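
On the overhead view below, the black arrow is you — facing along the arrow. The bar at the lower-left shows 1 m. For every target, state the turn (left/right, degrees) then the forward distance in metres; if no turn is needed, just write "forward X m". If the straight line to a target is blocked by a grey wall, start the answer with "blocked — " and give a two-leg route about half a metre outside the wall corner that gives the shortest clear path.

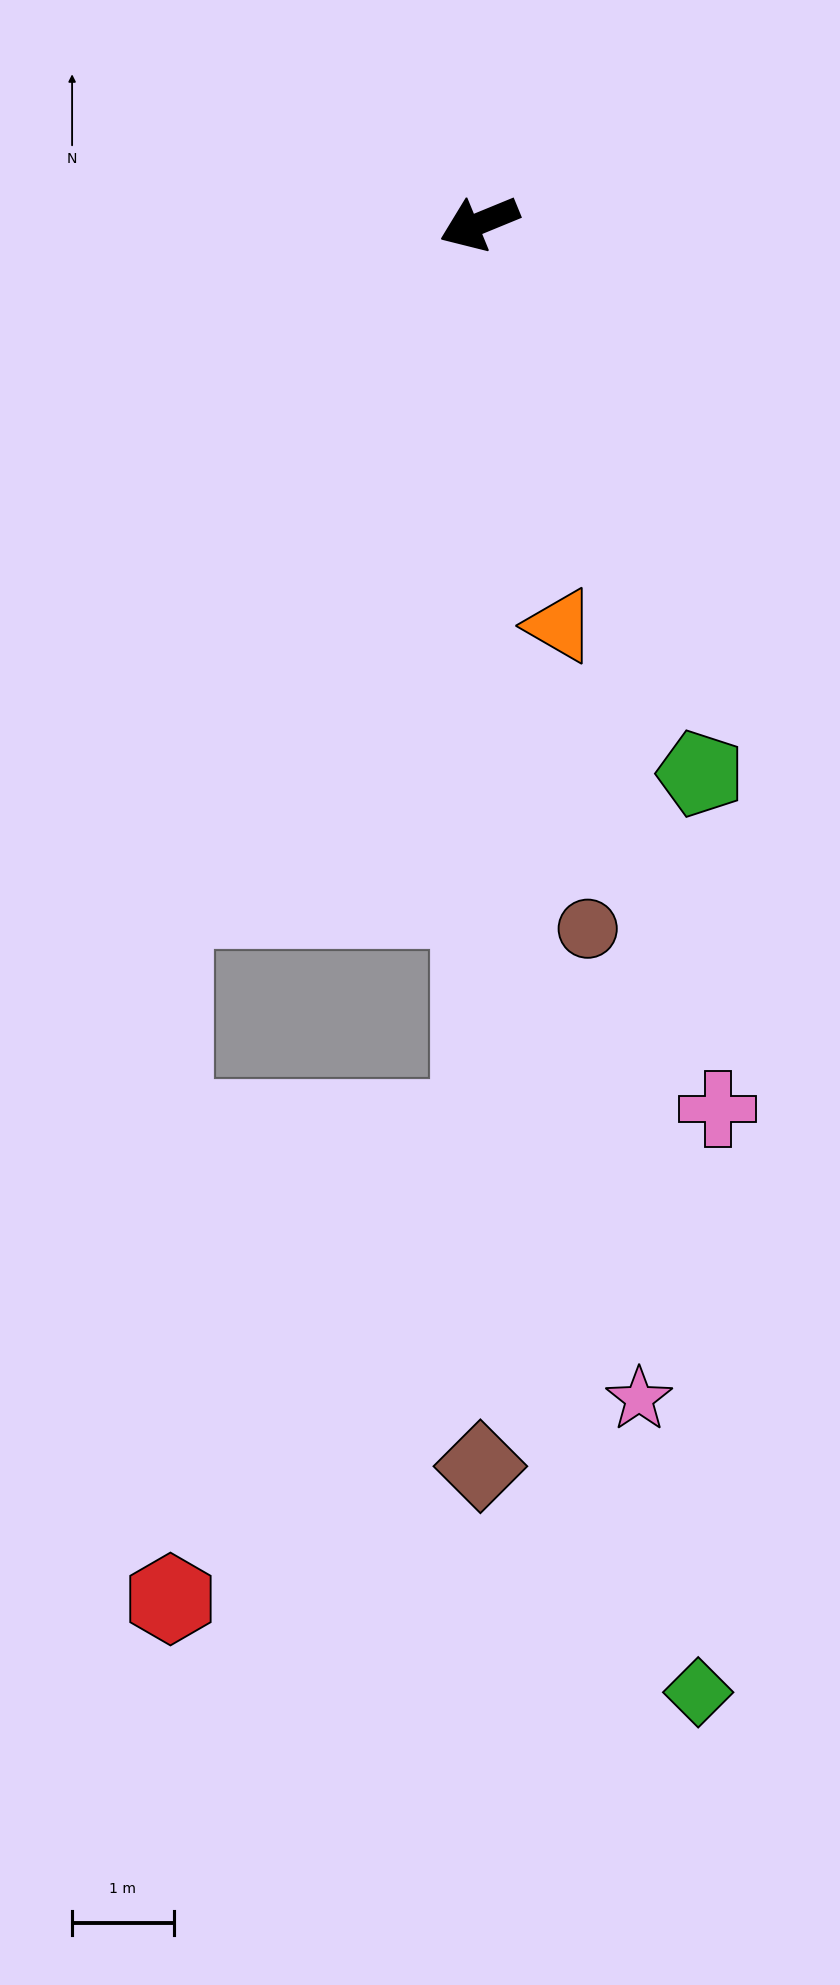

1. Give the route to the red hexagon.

blocked — turn left 43°, forward 7.4 m, then turn left 25°, forward 6.8 m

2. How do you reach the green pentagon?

turn left 90°, forward 5.8 m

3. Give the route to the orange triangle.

turn left 79°, forward 4.0 m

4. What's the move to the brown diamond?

turn left 68°, forward 12.2 m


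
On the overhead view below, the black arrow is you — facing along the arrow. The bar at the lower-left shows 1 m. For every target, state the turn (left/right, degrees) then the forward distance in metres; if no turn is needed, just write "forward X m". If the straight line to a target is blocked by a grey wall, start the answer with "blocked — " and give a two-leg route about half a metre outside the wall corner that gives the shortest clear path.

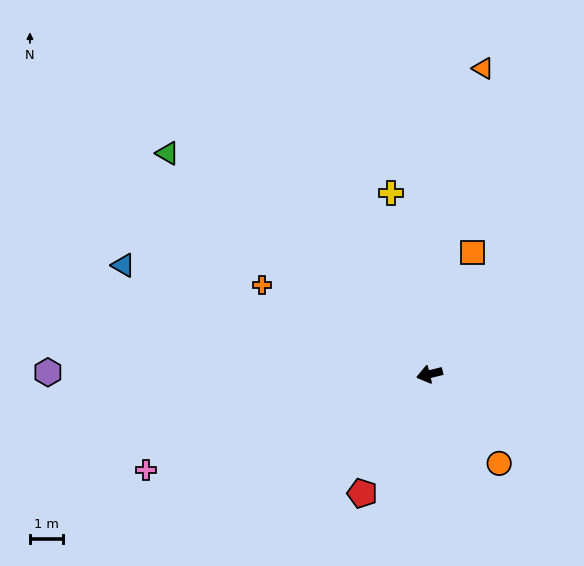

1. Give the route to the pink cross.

turn left 5°, forward 9.2 m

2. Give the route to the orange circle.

turn left 114°, forward 3.5 m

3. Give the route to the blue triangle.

turn right 33°, forward 10.0 m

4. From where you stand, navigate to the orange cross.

turn right 42°, forward 5.8 m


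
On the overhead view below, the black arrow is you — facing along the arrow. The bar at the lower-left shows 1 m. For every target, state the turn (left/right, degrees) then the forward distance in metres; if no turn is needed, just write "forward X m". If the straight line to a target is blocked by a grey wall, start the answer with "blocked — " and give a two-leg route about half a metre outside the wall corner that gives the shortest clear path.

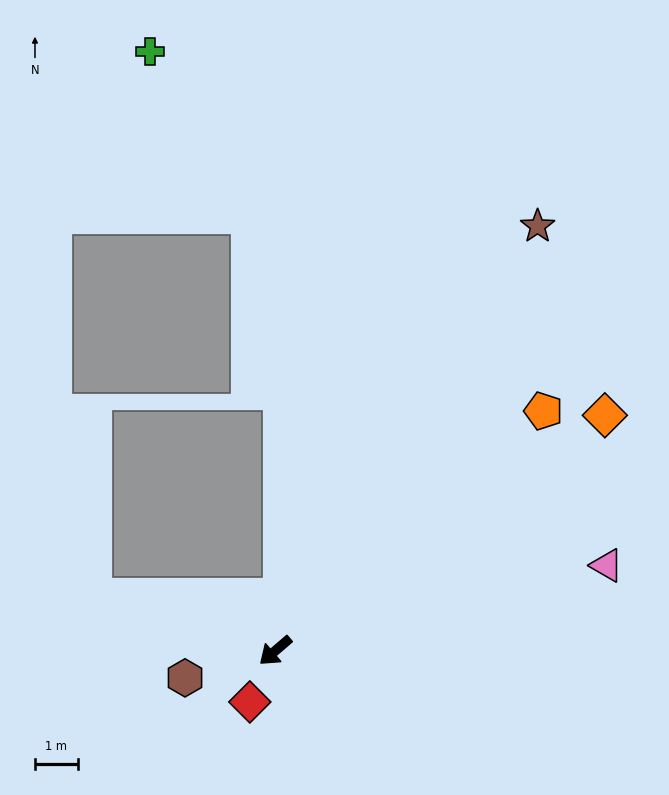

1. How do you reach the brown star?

turn right 162°, forward 11.6 m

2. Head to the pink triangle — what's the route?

turn left 154°, forward 8.0 m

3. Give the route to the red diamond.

turn left 23°, forward 1.3 m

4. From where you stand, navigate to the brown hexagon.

turn right 24°, forward 2.2 m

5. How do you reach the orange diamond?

turn left 175°, forward 9.4 m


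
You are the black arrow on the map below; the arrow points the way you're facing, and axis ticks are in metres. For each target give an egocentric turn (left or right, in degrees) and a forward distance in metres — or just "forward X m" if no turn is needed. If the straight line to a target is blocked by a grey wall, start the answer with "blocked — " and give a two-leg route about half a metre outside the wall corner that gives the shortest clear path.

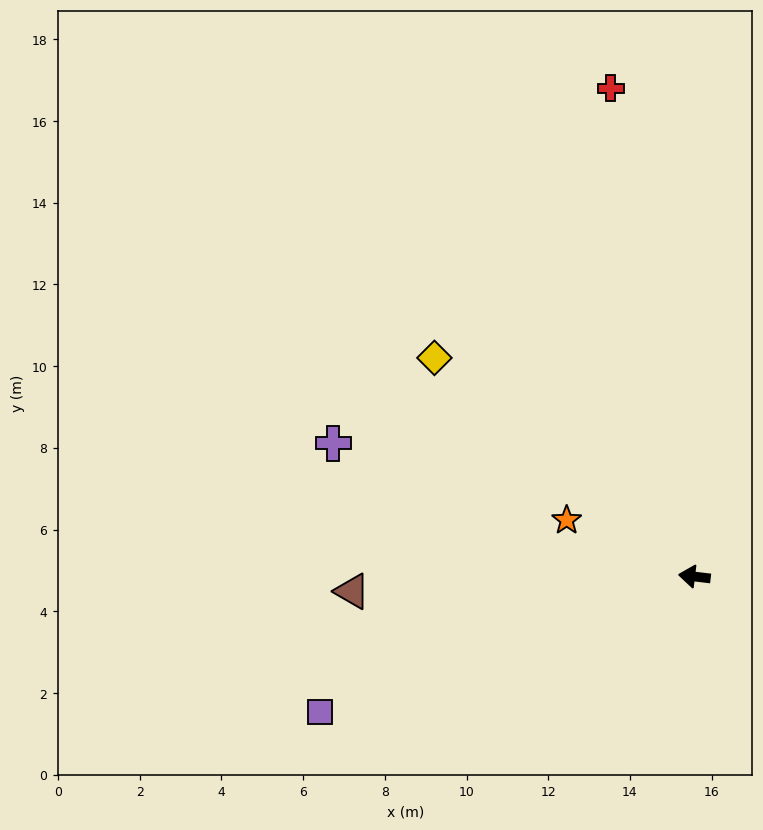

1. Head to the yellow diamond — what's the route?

turn right 33°, forward 8.3 m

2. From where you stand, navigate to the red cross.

turn right 73°, forward 12.1 m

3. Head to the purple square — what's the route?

turn left 27°, forward 9.7 m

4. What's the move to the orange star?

turn right 17°, forward 3.4 m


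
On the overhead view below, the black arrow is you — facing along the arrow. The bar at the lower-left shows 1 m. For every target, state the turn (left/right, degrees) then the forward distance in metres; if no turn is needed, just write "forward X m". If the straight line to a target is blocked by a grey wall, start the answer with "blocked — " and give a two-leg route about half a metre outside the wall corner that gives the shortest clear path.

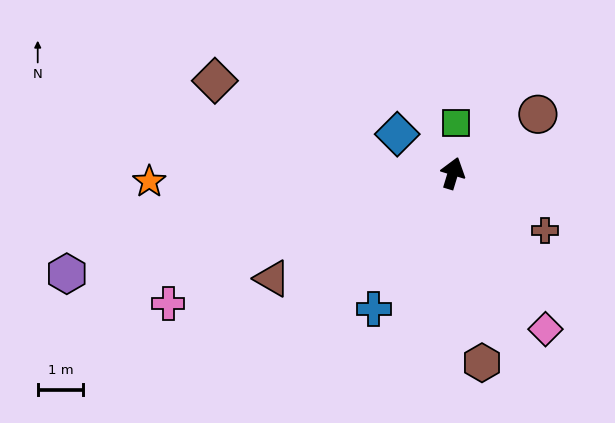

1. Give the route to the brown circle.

turn right 38°, forward 2.3 m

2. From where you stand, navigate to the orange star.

turn left 108°, forward 6.7 m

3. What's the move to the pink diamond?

turn right 132°, forward 4.0 m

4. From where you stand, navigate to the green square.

turn left 13°, forward 1.1 m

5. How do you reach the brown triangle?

turn left 137°, forward 4.6 m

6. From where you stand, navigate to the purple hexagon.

turn left 122°, forward 8.8 m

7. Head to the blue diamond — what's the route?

turn left 72°, forward 1.5 m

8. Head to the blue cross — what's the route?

turn left 167°, forward 3.5 m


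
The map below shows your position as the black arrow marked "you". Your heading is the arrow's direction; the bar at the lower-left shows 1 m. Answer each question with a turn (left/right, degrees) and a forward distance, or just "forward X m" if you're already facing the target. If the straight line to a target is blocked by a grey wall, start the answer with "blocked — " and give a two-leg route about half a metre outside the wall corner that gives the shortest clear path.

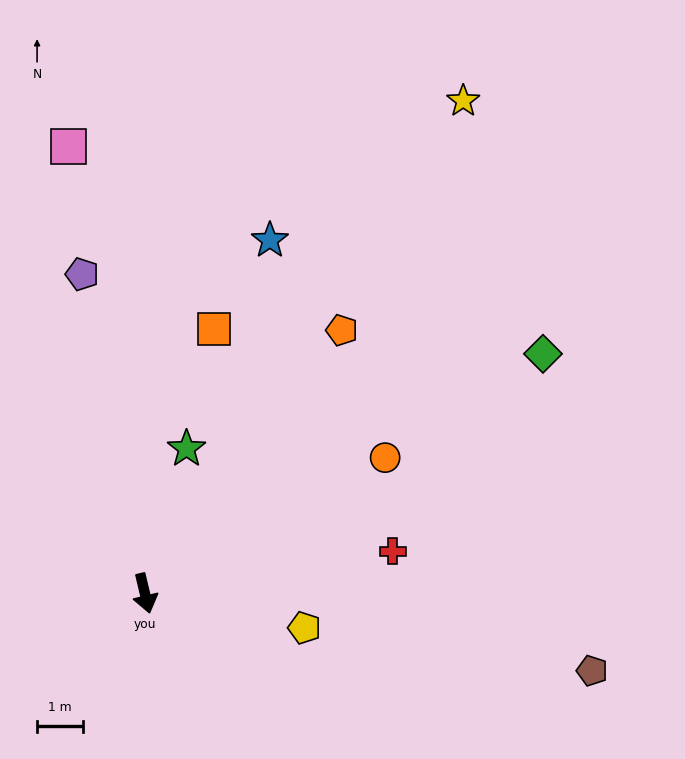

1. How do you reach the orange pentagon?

turn left 130°, forward 7.2 m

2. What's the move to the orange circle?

turn left 106°, forward 6.1 m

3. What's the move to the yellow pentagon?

turn left 64°, forward 3.6 m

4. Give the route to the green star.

turn left 151°, forward 3.3 m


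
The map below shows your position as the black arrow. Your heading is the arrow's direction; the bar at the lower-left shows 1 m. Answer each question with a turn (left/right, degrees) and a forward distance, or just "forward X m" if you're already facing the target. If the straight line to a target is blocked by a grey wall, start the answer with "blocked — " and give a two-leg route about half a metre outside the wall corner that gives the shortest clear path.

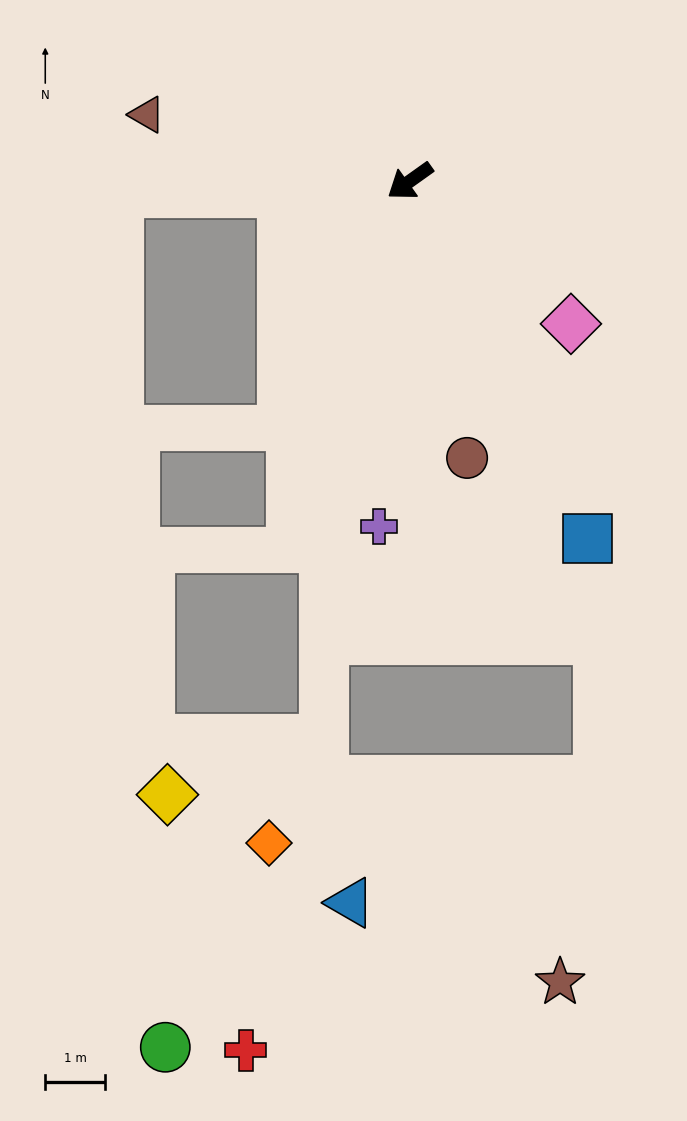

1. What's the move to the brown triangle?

turn right 50°, forward 4.6 m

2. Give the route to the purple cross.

turn left 49°, forward 5.8 m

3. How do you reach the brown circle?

turn left 66°, forward 4.7 m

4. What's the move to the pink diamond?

turn left 103°, forward 3.6 m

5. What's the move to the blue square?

turn left 81°, forward 6.7 m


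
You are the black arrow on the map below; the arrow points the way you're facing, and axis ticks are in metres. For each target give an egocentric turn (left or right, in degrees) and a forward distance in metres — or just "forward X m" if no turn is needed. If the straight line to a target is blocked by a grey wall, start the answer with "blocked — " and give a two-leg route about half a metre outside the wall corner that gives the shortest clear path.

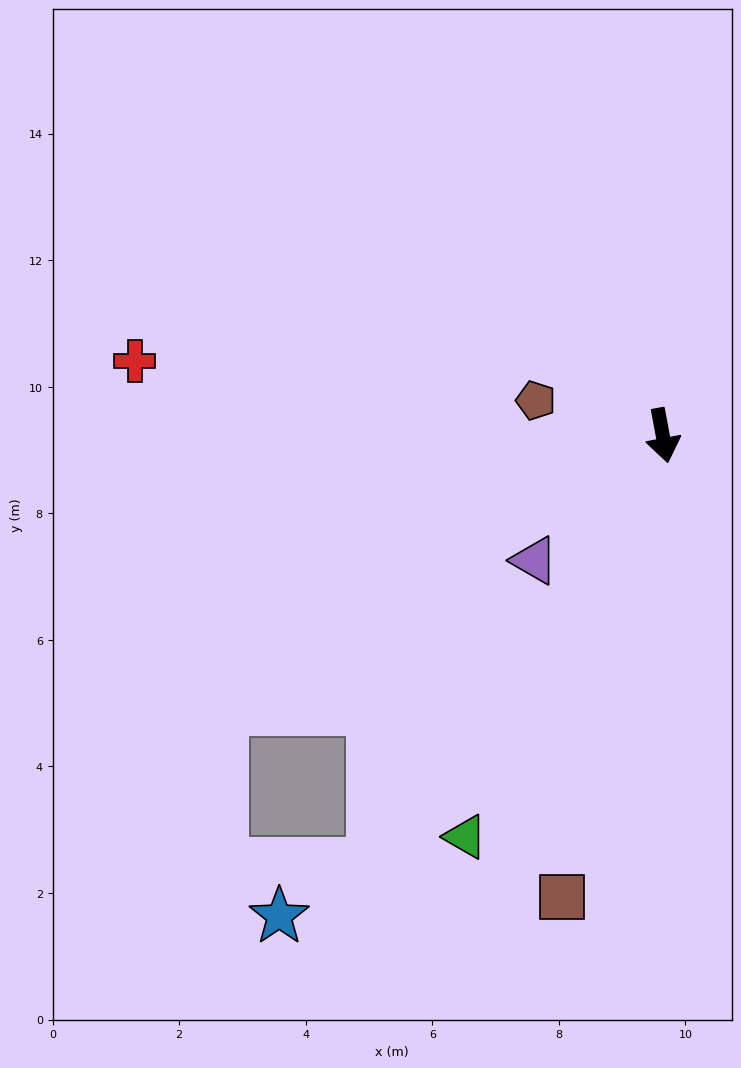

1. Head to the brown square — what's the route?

turn right 23°, forward 7.5 m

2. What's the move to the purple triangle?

turn right 56°, forward 2.8 m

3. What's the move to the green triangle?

turn right 37°, forward 7.1 m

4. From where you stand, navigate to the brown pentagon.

turn right 116°, forward 2.1 m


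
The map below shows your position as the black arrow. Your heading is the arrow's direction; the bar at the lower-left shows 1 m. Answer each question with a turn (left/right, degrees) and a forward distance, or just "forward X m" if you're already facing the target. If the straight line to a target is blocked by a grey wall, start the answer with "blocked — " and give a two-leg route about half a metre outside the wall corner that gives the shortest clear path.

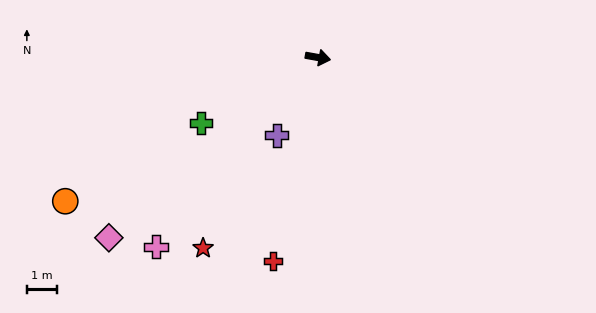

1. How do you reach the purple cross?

turn right 108°, forward 3.0 m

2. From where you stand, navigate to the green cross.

turn right 141°, forward 4.5 m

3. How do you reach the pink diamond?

turn right 129°, forward 9.3 m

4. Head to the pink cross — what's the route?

turn right 120°, forward 8.4 m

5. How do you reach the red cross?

turn right 92°, forward 7.0 m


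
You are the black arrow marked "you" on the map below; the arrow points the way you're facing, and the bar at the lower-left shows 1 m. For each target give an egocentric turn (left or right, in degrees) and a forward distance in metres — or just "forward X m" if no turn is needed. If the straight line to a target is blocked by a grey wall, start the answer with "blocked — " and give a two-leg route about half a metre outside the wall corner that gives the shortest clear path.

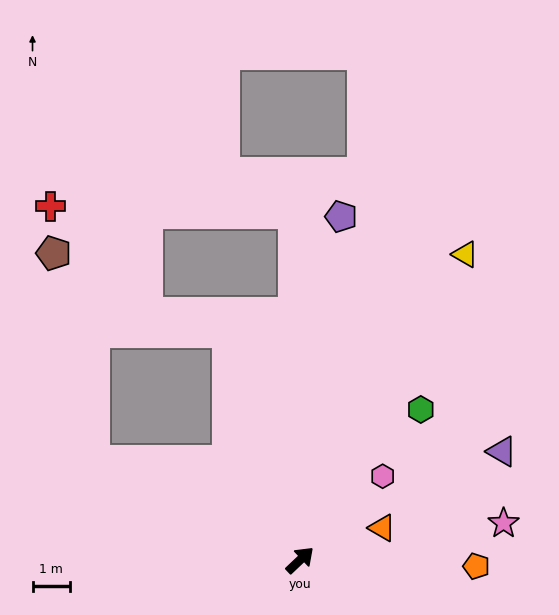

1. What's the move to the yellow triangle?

turn left 18°, forward 9.2 m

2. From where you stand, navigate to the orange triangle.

turn right 22°, forward 2.3 m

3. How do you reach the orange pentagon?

turn right 45°, forward 4.7 m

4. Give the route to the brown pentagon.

blocked — turn left 111°, forward 6.1 m, then turn right 54°, forward 5.6 m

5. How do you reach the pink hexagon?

turn left 2°, forward 3.1 m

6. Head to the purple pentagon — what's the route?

turn left 40°, forward 9.2 m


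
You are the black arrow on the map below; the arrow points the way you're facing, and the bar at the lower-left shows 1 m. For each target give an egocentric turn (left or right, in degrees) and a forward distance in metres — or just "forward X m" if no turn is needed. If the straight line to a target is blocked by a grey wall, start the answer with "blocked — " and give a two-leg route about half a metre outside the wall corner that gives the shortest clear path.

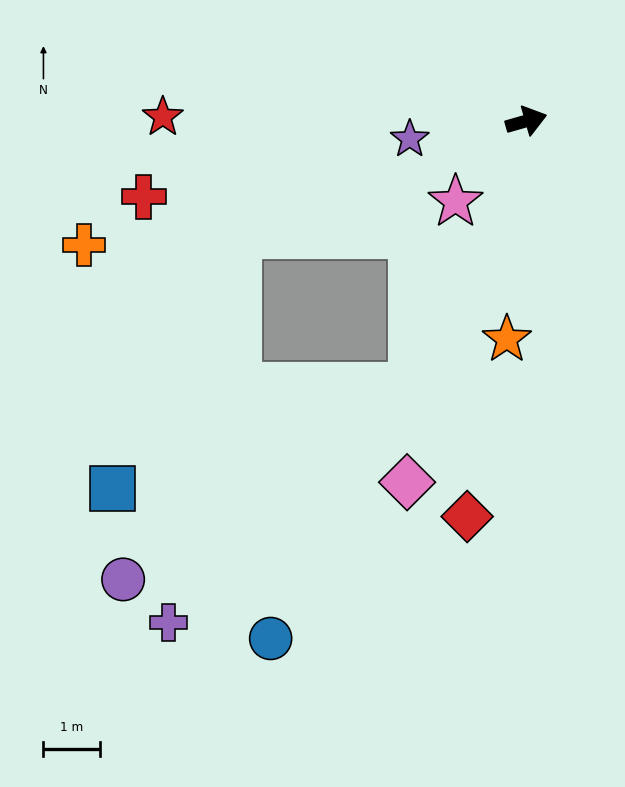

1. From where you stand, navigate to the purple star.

turn left 173°, forward 2.1 m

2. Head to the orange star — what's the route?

turn right 111°, forward 3.9 m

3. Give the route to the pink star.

turn right 147°, forward 1.9 m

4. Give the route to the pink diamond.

turn right 124°, forward 6.8 m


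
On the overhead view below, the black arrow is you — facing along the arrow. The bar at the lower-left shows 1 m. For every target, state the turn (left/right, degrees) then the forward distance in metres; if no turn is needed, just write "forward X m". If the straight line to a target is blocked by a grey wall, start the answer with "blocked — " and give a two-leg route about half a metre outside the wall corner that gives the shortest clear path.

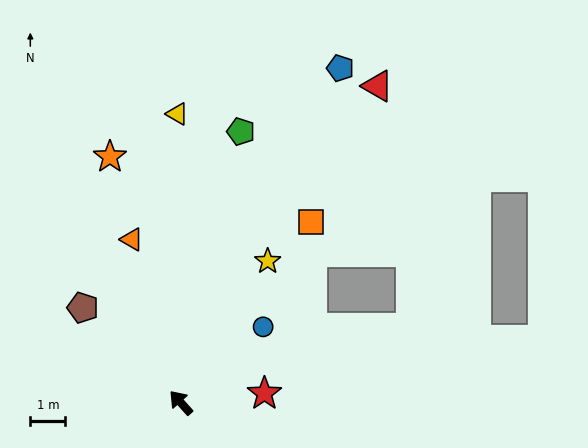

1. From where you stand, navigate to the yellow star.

turn right 73°, forward 4.7 m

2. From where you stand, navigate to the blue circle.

turn right 89°, forward 3.2 m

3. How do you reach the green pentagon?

turn right 54°, forward 7.9 m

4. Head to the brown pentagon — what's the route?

turn left 4°, forward 3.9 m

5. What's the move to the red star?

turn right 126°, forward 2.4 m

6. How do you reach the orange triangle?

turn right 25°, forward 4.9 m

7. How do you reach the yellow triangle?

turn right 41°, forward 8.2 m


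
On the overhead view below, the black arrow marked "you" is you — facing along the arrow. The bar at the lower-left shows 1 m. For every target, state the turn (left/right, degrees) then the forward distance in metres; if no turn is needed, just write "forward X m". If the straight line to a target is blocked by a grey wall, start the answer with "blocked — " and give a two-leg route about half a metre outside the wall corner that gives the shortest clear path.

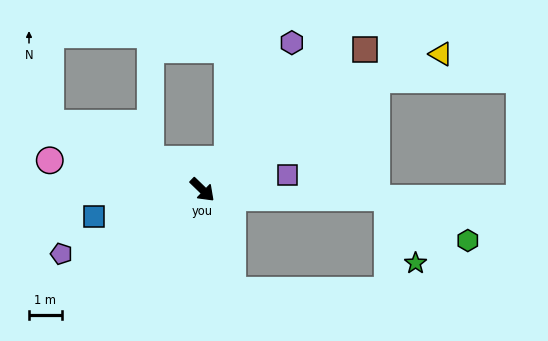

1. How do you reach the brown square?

turn left 85°, forward 6.5 m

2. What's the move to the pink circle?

turn right 147°, forward 4.7 m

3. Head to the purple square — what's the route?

turn left 54°, forward 2.6 m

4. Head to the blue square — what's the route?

turn right 122°, forward 3.4 m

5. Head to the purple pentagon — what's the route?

turn right 112°, forward 4.7 m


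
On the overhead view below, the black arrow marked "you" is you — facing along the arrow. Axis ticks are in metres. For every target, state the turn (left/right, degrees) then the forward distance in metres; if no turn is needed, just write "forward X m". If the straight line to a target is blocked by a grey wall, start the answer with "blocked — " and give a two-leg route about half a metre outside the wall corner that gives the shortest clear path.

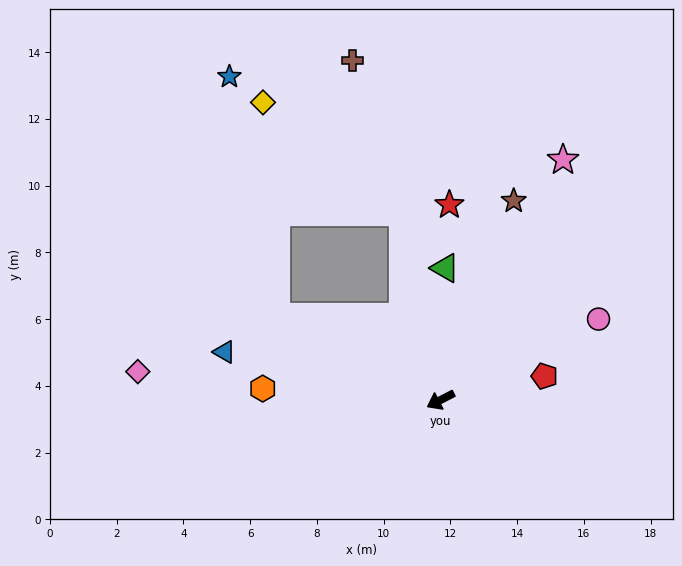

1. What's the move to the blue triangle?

turn right 40°, forward 6.6 m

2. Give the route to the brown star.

turn right 137°, forward 6.4 m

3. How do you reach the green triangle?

turn right 119°, forward 4.0 m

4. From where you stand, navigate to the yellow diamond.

blocked — turn right 106°, forward 5.7 m, then turn left 41°, forward 5.3 m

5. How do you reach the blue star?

blocked — turn right 54°, forward 5.5 m, then turn right 52°, forward 7.3 m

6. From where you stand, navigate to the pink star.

turn right 144°, forward 8.1 m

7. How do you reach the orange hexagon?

turn right 31°, forward 5.3 m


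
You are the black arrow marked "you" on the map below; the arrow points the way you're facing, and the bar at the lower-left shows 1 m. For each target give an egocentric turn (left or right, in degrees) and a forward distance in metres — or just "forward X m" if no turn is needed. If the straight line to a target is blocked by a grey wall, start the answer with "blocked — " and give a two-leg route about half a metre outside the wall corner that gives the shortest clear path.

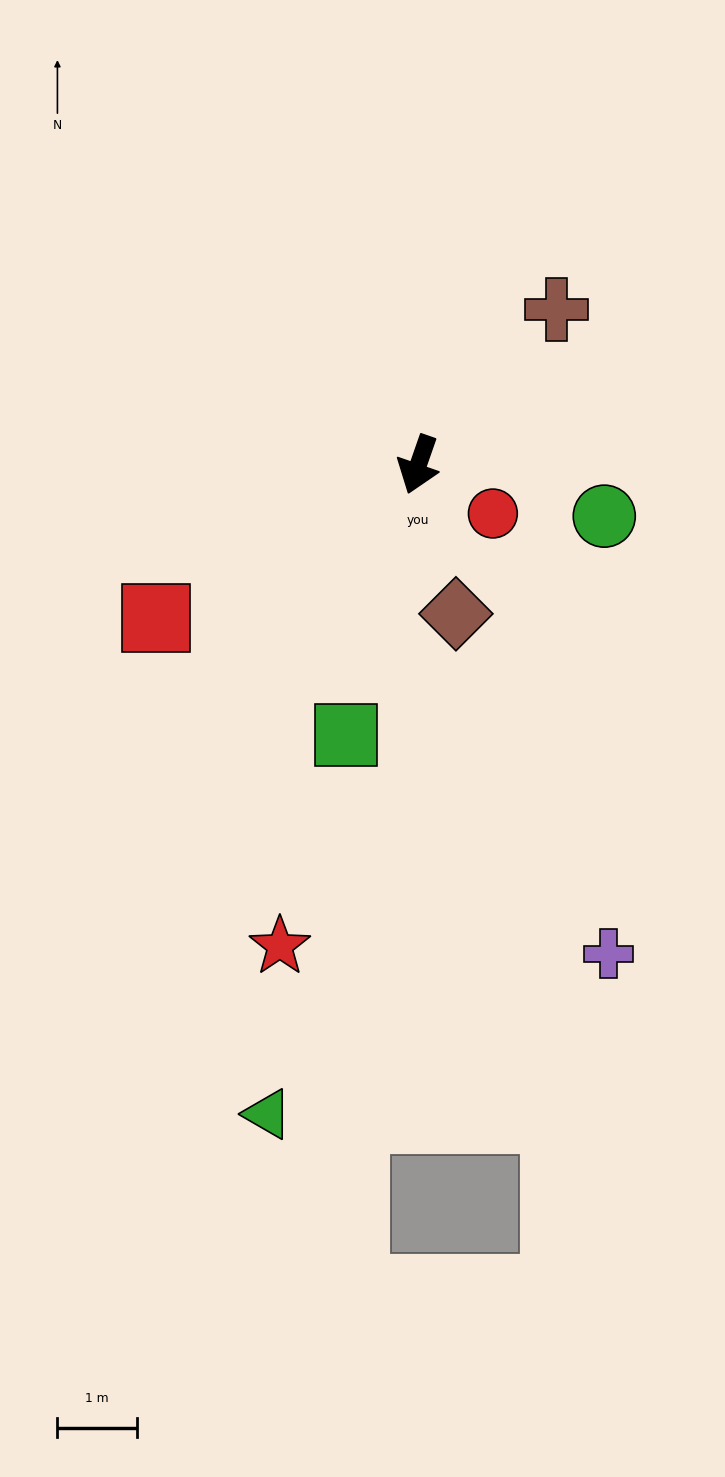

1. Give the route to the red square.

turn right 40°, forward 3.8 m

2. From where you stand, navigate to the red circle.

turn left 76°, forward 1.1 m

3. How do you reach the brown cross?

turn left 158°, forward 2.6 m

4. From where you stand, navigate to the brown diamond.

turn left 33°, forward 1.9 m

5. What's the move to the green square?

turn left 4°, forward 3.5 m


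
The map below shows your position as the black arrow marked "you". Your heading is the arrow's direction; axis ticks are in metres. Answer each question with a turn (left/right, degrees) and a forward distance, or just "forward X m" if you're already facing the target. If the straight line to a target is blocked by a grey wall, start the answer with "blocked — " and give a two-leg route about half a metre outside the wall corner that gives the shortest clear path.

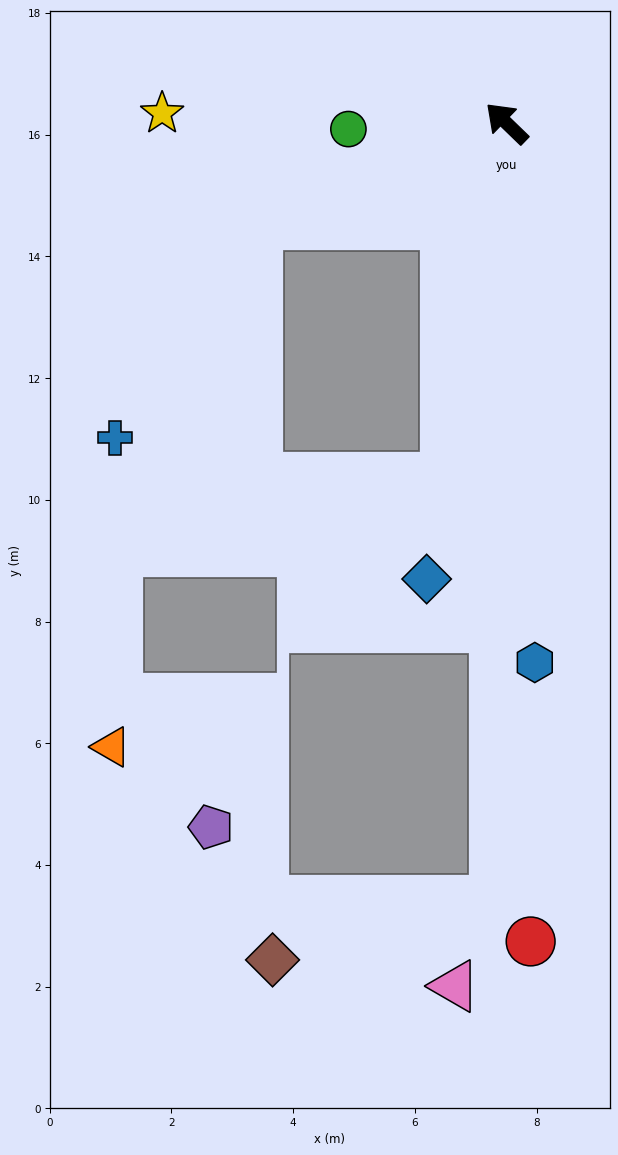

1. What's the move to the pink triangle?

blocked — turn left 133°, forward 12.8 m, then turn right 25°, forward 1.5 m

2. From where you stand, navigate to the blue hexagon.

turn left 137°, forward 8.9 m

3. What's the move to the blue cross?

blocked — turn left 66°, forward 4.4 m, then turn left 34°, forward 4.2 m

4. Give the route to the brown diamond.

blocked — turn left 133°, forward 12.8 m, then turn right 74°, forward 3.8 m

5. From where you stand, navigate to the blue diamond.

turn left 124°, forward 7.6 m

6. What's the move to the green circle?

turn left 46°, forward 2.6 m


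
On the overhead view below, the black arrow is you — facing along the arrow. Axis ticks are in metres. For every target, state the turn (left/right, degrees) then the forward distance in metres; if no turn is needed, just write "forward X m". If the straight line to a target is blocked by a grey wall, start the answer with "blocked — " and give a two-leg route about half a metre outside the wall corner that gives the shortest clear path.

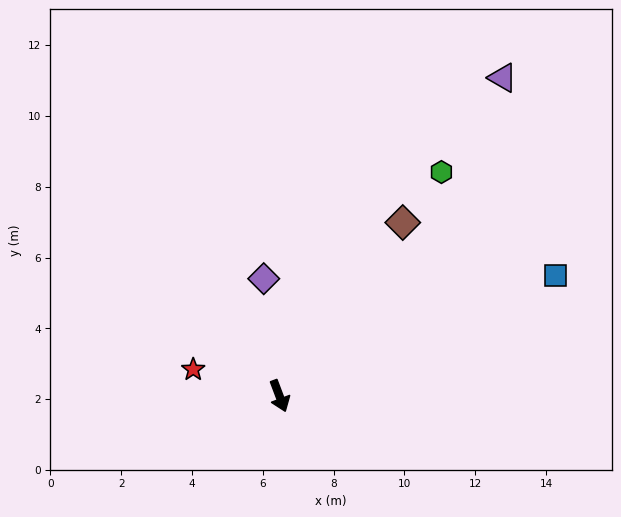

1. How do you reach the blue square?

turn left 93°, forward 8.5 m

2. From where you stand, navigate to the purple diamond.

turn left 167°, forward 3.3 m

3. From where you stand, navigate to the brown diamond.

turn left 124°, forward 6.0 m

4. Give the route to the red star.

turn right 128°, forward 2.5 m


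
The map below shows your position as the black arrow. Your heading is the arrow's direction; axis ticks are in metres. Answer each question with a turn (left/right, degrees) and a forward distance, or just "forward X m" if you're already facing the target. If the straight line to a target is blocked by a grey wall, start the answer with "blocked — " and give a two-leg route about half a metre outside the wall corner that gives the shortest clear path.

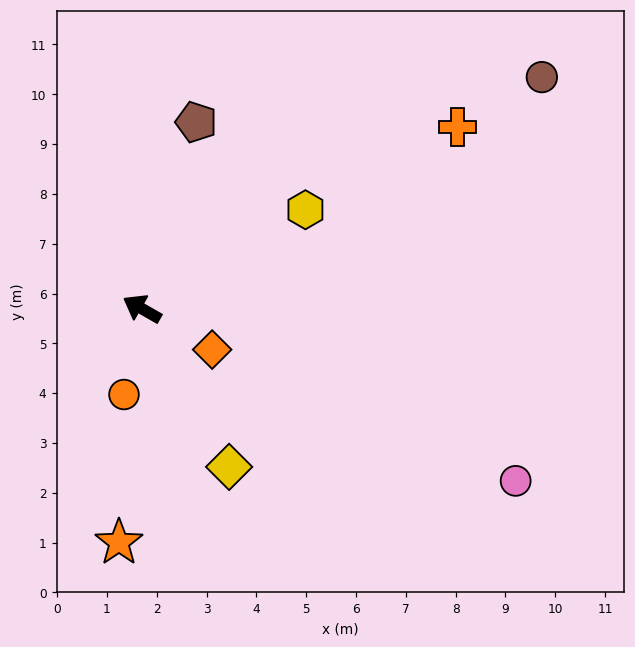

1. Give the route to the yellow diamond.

turn left 149°, forward 3.6 m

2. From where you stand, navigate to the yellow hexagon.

turn right 119°, forward 3.8 m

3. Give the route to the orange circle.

turn left 108°, forward 1.8 m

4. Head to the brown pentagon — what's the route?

turn right 76°, forward 3.9 m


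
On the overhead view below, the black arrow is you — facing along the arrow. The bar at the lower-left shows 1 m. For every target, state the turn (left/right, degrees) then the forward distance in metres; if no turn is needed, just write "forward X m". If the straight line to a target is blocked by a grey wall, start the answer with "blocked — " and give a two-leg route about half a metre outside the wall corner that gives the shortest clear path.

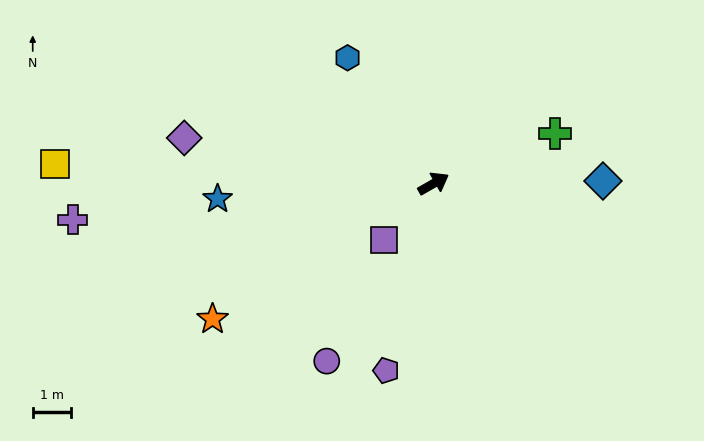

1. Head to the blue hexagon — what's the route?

turn left 95°, forward 4.0 m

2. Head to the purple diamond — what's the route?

turn left 140°, forward 6.7 m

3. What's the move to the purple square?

turn right 161°, forward 2.0 m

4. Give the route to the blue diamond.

turn right 29°, forward 4.5 m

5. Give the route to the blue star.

turn left 154°, forward 5.7 m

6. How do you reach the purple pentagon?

turn right 134°, forward 5.1 m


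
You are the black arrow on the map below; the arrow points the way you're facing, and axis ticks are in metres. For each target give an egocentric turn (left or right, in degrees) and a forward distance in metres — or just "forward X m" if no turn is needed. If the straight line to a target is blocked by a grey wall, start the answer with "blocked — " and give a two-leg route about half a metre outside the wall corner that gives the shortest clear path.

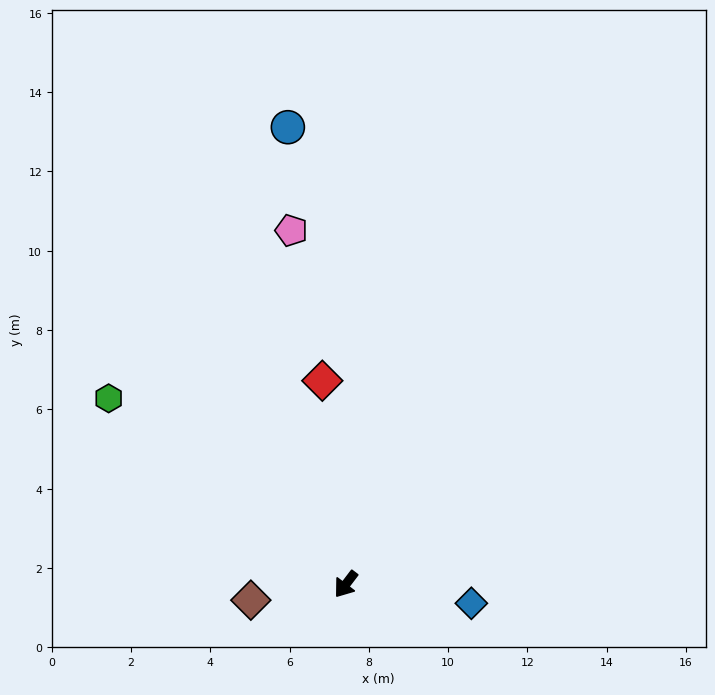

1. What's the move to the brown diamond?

turn right 43°, forward 2.4 m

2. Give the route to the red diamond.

turn right 136°, forward 5.2 m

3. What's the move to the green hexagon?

turn right 91°, forward 7.6 m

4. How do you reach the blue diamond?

turn left 119°, forward 3.2 m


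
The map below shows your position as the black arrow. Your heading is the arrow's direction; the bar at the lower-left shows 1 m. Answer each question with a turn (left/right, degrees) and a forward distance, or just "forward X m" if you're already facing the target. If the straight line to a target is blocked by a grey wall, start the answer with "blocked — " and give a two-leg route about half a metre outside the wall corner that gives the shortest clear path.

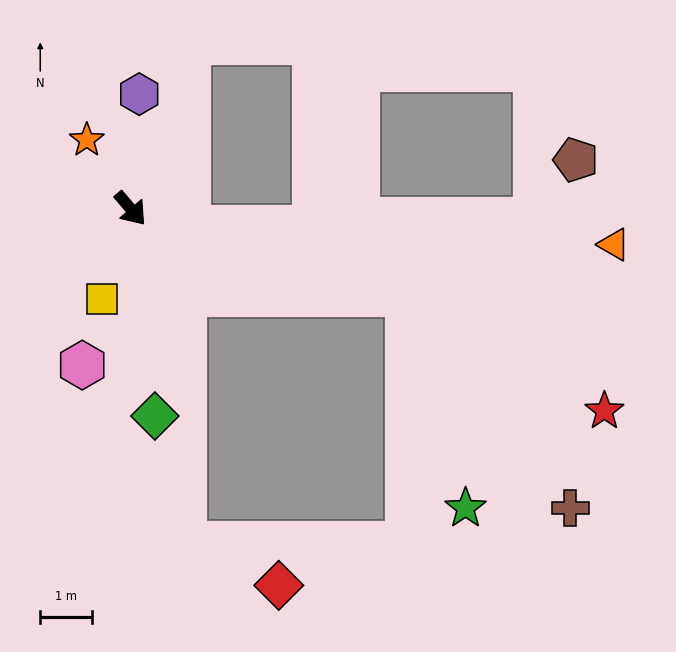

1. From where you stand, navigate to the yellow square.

turn right 58°, forward 1.8 m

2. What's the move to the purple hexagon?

turn left 135°, forward 2.2 m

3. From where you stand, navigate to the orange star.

turn left 172°, forward 1.6 m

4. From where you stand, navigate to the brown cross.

blocked — turn left 32°, forward 5.6 m, then turn right 35°, forward 5.2 m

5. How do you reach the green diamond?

turn right 34°, forward 4.0 m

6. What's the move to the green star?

blocked — turn left 32°, forward 5.6 m, then turn right 57°, forward 4.3 m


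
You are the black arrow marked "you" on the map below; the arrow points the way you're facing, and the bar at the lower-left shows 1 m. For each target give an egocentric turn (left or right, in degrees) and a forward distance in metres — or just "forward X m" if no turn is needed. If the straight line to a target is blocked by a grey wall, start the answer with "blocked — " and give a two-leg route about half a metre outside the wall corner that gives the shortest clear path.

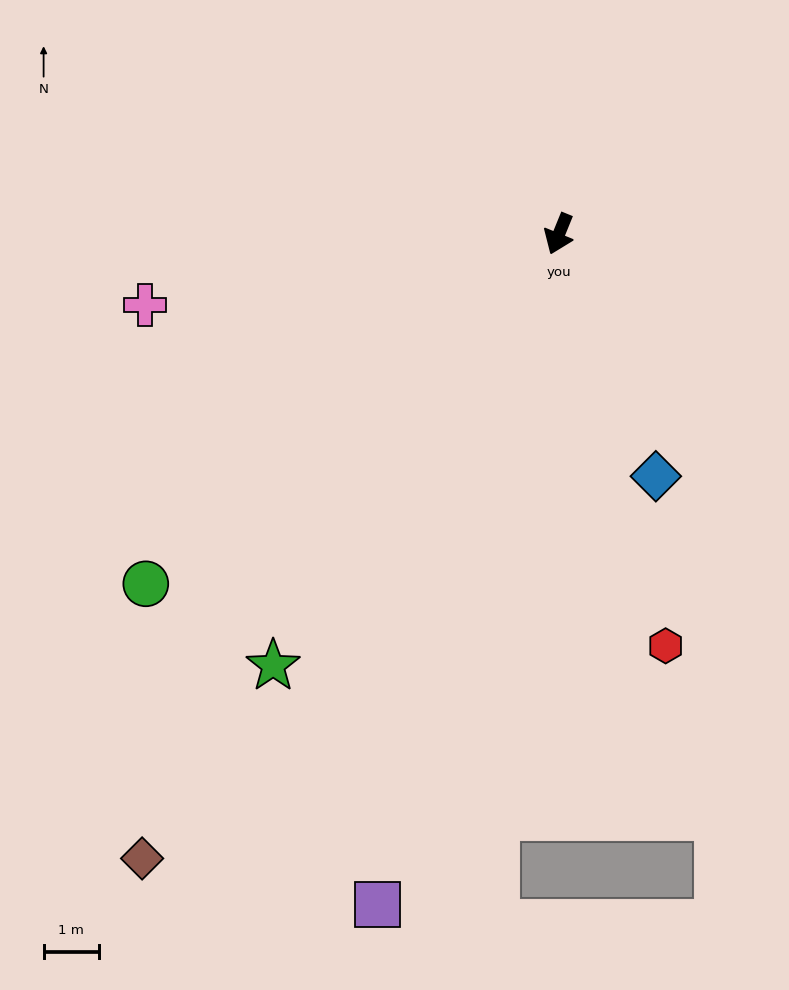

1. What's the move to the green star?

turn right 11°, forward 9.4 m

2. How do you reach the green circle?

turn right 28°, forward 9.9 m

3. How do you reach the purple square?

turn left 7°, forward 12.7 m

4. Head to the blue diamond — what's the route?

turn left 44°, forward 4.8 m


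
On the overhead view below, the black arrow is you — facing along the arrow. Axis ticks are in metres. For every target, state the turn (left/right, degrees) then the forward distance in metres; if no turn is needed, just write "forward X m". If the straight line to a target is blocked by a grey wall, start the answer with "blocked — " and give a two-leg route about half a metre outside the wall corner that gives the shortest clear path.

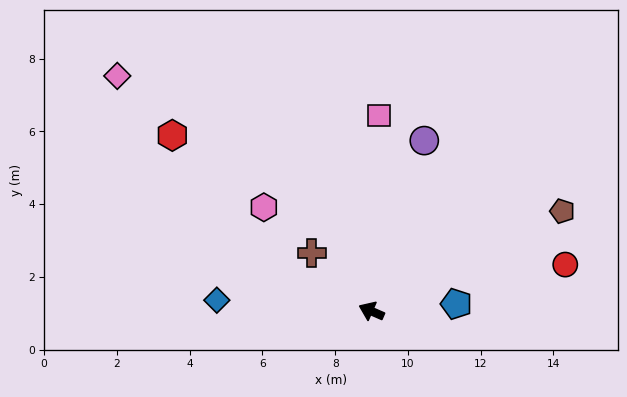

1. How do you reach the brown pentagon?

turn right 129°, forward 5.9 m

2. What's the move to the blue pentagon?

turn right 152°, forward 2.3 m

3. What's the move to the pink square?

turn right 69°, forward 5.4 m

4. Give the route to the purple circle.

turn right 84°, forward 4.9 m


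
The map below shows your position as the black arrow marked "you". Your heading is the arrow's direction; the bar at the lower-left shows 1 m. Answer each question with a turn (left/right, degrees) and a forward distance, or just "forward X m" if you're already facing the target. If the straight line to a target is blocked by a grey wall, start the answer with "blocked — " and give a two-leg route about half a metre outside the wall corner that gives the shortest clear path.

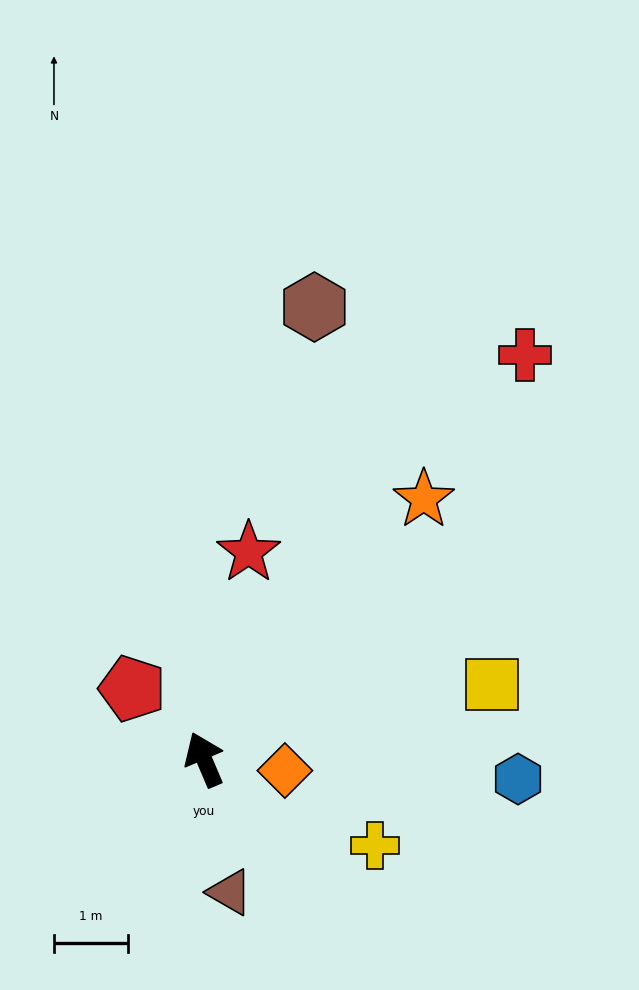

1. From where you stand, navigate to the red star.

turn right 35°, forward 2.9 m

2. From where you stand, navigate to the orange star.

turn right 63°, forward 4.6 m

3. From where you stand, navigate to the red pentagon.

turn left 22°, forward 1.4 m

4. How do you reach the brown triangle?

turn left 168°, forward 1.8 m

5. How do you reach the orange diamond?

turn right 121°, forward 1.1 m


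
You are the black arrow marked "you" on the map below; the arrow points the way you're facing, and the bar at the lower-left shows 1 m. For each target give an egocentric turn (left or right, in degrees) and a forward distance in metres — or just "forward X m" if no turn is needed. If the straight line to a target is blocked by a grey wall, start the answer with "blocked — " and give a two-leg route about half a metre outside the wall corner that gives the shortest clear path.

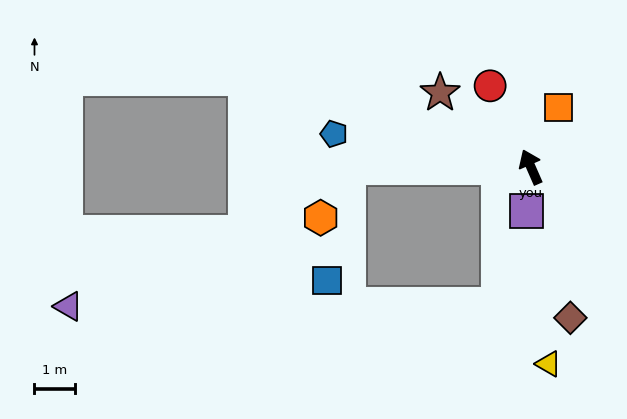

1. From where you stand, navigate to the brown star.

turn left 27°, forward 2.9 m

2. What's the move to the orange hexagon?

blocked — turn left 67°, forward 4.5 m, then turn left 60°, forward 1.4 m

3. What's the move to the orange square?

turn right 49°, forward 1.6 m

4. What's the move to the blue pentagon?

turn left 57°, forward 5.0 m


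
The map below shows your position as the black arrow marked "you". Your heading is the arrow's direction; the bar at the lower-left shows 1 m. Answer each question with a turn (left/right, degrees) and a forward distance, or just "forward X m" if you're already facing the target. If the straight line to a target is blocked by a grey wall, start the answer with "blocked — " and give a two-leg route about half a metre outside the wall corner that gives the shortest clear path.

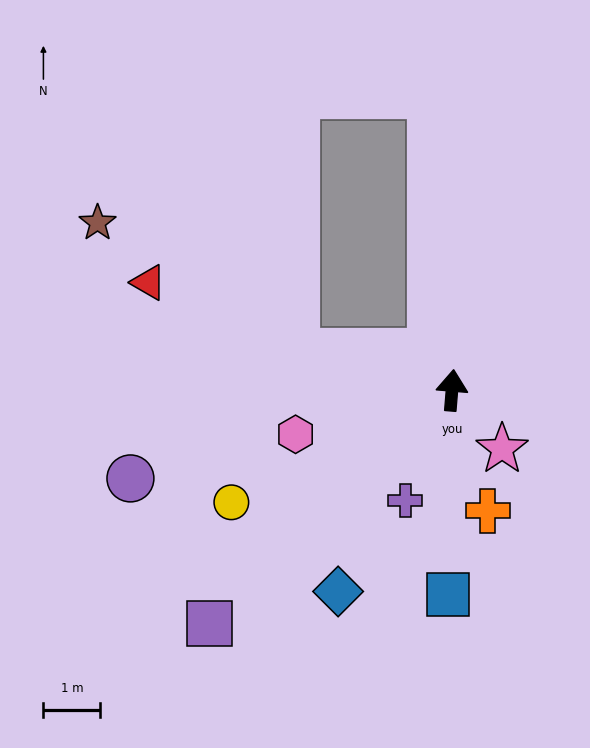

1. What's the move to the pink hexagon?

turn left 110°, forward 2.9 m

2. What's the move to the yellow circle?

turn left 122°, forward 4.3 m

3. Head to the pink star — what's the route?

turn right 135°, forward 1.4 m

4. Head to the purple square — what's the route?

turn left 139°, forward 5.9 m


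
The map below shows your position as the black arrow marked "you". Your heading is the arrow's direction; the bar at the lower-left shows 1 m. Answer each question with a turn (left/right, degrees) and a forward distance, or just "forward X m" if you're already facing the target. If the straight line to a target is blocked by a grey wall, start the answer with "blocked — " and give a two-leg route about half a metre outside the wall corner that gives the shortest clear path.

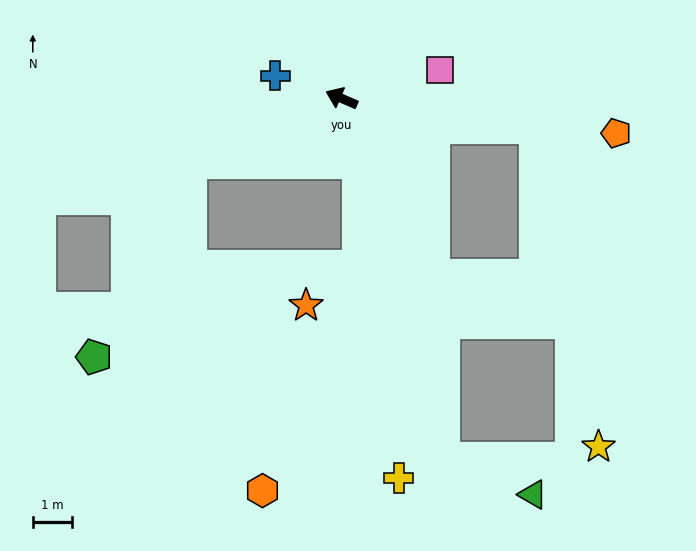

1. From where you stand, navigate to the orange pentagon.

turn right 164°, forward 7.1 m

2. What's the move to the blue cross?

turn left 4°, forward 1.8 m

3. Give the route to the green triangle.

blocked — turn left 129°, forward 9.6 m, then turn left 53°, forward 2.5 m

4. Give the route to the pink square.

turn right 141°, forward 2.6 m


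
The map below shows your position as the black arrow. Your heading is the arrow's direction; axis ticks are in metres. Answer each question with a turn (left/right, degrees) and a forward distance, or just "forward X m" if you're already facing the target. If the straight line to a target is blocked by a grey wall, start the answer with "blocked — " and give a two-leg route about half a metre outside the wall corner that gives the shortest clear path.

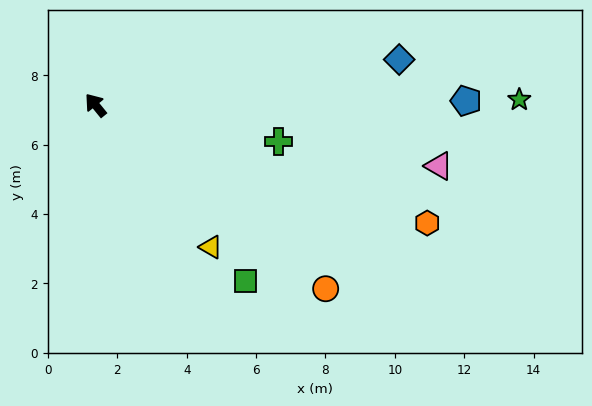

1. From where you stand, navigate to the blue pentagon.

turn right 129°, forward 10.7 m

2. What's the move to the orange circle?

turn right 168°, forward 8.5 m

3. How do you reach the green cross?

turn right 140°, forward 5.4 m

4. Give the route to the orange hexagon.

turn right 149°, forward 10.2 m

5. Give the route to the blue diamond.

turn right 121°, forward 8.9 m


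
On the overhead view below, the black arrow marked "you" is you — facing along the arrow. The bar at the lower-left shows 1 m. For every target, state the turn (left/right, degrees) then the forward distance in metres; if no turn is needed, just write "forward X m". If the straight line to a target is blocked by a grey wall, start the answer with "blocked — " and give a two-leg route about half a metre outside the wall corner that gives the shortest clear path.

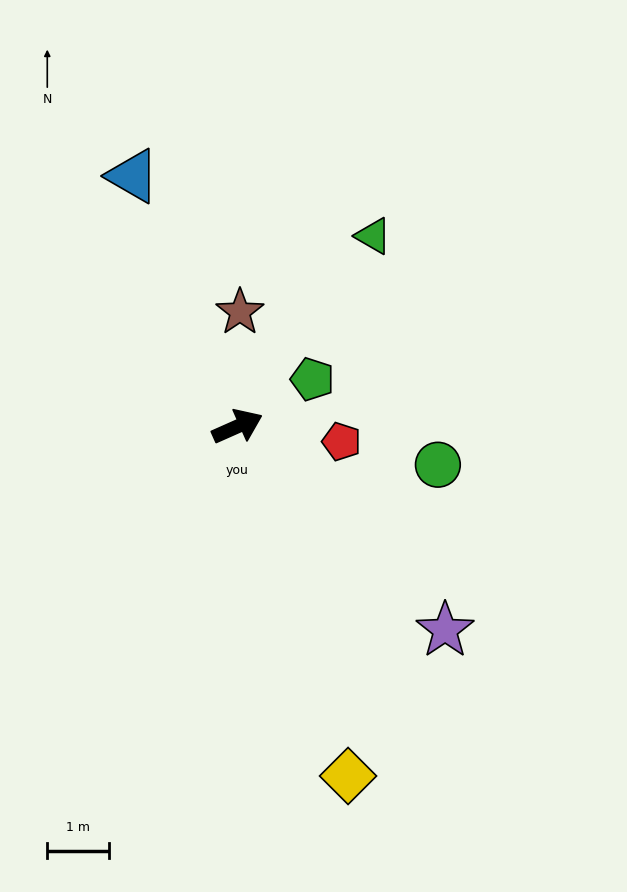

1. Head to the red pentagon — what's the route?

turn right 32°, forward 1.7 m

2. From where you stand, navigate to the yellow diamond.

turn right 96°, forward 5.9 m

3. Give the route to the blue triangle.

turn left 89°, forward 4.4 m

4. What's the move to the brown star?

turn left 65°, forward 1.8 m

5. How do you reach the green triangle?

turn left 31°, forward 3.8 m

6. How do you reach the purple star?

turn right 68°, forward 4.7 m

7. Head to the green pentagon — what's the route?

turn left 8°, forward 1.4 m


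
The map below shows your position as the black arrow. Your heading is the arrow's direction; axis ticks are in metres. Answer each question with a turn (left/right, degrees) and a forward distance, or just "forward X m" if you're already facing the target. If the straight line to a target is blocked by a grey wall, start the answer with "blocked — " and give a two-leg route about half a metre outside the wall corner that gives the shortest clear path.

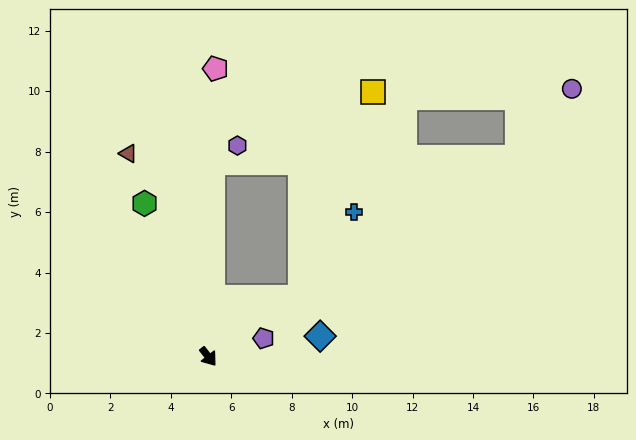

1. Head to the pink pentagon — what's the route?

turn left 141°, forward 9.5 m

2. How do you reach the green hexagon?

turn left 165°, forward 5.5 m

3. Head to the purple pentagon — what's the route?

turn left 70°, forward 1.9 m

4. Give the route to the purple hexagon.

blocked — turn left 141°, forward 6.4 m, then turn right 55°, forward 1.0 m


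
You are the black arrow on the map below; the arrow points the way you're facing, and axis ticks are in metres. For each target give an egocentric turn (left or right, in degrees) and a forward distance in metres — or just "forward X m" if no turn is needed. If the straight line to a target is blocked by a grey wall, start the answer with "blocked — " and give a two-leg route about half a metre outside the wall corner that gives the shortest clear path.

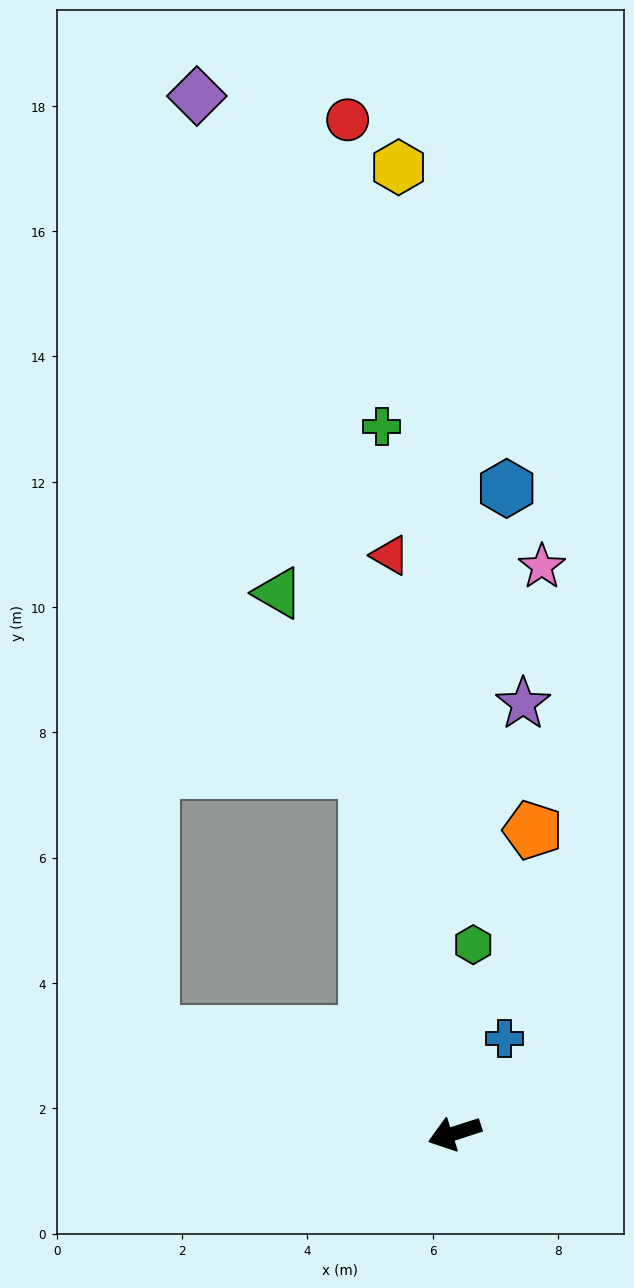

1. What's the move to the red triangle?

turn right 101°, forward 9.3 m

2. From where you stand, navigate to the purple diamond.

turn right 94°, forward 17.1 m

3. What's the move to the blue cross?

turn right 136°, forward 1.7 m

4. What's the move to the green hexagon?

turn right 113°, forward 3.0 m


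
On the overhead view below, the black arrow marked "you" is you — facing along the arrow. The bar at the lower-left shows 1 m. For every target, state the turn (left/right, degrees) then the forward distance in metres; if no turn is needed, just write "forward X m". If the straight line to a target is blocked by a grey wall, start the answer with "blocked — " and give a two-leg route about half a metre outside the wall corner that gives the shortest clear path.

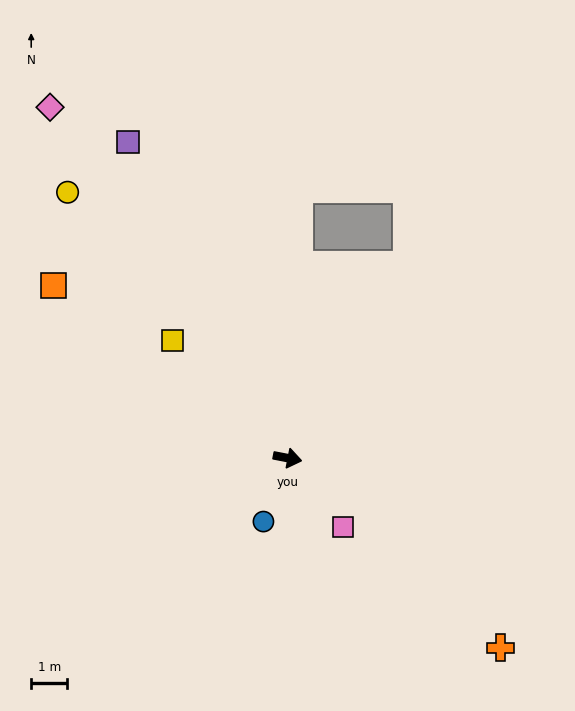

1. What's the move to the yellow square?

turn left 145°, forward 4.6 m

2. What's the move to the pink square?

turn right 40°, forward 2.5 m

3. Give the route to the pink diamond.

turn left 135°, forward 11.8 m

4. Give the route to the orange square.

turn left 155°, forward 8.1 m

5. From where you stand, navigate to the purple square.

turn left 128°, forward 9.8 m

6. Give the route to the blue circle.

turn right 100°, forward 1.9 m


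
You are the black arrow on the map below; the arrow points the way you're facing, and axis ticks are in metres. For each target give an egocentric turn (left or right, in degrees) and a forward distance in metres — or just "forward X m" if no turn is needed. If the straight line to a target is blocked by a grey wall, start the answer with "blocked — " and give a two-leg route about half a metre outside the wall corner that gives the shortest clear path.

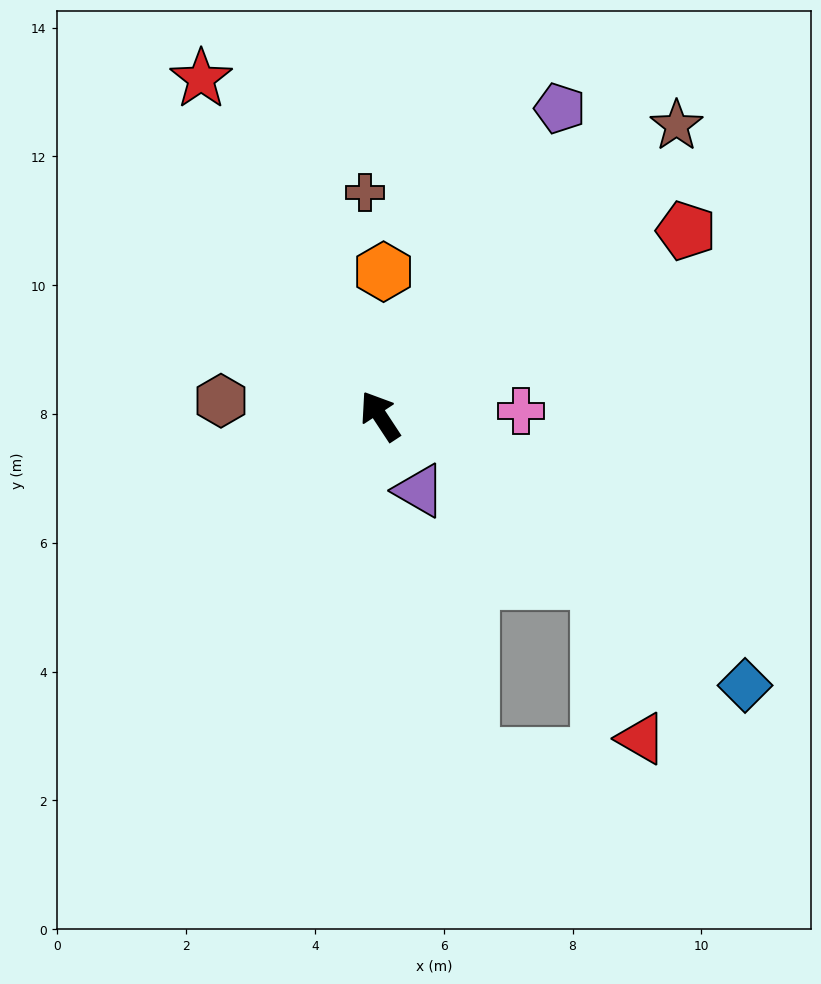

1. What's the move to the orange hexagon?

turn right 35°, forward 2.2 m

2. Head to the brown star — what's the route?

turn right 79°, forward 6.4 m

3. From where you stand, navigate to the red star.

turn right 5°, forward 5.9 m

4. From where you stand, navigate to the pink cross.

turn right 121°, forward 2.2 m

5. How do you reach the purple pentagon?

turn right 64°, forward 5.5 m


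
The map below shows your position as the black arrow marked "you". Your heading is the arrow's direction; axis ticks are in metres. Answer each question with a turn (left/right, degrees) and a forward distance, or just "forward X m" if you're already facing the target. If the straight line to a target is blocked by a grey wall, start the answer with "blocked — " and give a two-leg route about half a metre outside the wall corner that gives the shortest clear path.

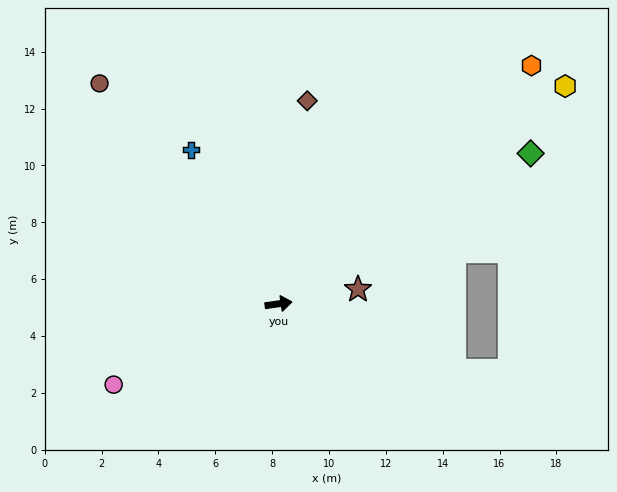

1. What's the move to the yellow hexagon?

turn left 29°, forward 12.7 m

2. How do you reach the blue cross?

turn left 112°, forward 6.2 m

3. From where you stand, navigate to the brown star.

turn left 2°, forward 2.8 m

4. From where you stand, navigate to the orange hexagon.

turn left 35°, forward 12.2 m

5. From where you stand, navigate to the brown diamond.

turn left 74°, forward 7.2 m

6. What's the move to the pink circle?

turn right 162°, forward 6.5 m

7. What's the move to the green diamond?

turn left 23°, forward 10.3 m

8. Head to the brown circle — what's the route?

turn left 121°, forward 10.0 m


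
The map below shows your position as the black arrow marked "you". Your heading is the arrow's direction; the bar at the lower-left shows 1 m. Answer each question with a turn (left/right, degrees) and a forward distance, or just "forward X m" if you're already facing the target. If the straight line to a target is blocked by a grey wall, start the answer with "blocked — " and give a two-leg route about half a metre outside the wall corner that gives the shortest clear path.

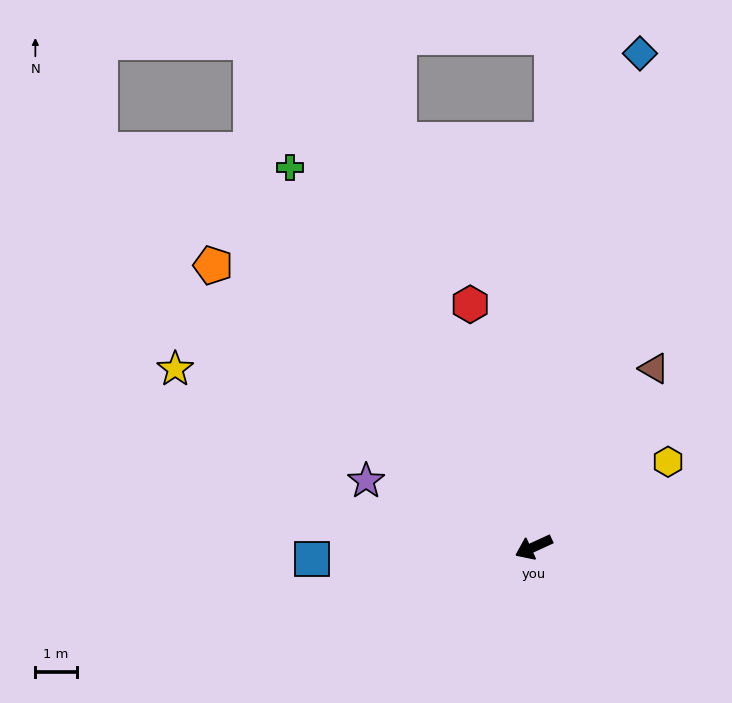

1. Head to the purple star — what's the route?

turn right 46°, forward 4.4 m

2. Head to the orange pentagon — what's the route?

turn right 66°, forward 10.3 m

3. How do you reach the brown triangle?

turn right 149°, forward 5.2 m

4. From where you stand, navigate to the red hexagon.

turn right 100°, forward 6.1 m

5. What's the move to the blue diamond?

turn right 127°, forward 12.2 m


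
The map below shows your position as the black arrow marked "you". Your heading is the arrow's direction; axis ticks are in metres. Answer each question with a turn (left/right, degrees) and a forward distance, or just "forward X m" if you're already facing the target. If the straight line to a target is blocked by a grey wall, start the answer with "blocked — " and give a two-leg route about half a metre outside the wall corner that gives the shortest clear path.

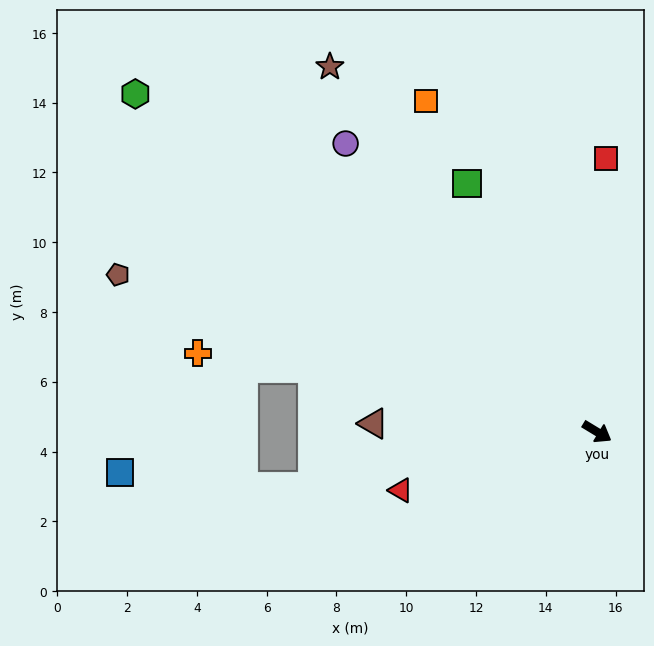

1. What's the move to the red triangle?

turn right 132°, forward 5.9 m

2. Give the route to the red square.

turn left 119°, forward 7.8 m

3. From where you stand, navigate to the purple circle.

turn left 162°, forward 11.0 m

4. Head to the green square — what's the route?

turn left 149°, forward 8.0 m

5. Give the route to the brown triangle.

turn right 151°, forward 6.4 m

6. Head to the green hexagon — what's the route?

turn left 175°, forward 16.4 m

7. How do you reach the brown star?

turn left 157°, forward 13.0 m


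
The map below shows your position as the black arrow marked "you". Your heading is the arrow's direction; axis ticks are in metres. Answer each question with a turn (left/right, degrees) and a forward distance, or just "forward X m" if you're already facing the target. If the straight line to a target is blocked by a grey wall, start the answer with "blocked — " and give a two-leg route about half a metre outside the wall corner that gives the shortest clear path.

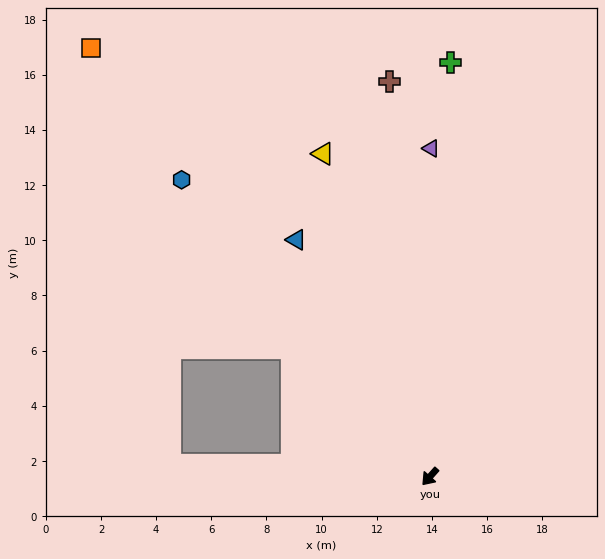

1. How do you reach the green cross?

turn right 141°, forward 15.0 m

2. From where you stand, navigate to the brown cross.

turn right 133°, forward 14.4 m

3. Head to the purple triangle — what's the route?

turn right 139°, forward 11.9 m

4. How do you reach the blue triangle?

turn right 109°, forward 9.9 m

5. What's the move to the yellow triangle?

turn right 120°, forward 12.3 m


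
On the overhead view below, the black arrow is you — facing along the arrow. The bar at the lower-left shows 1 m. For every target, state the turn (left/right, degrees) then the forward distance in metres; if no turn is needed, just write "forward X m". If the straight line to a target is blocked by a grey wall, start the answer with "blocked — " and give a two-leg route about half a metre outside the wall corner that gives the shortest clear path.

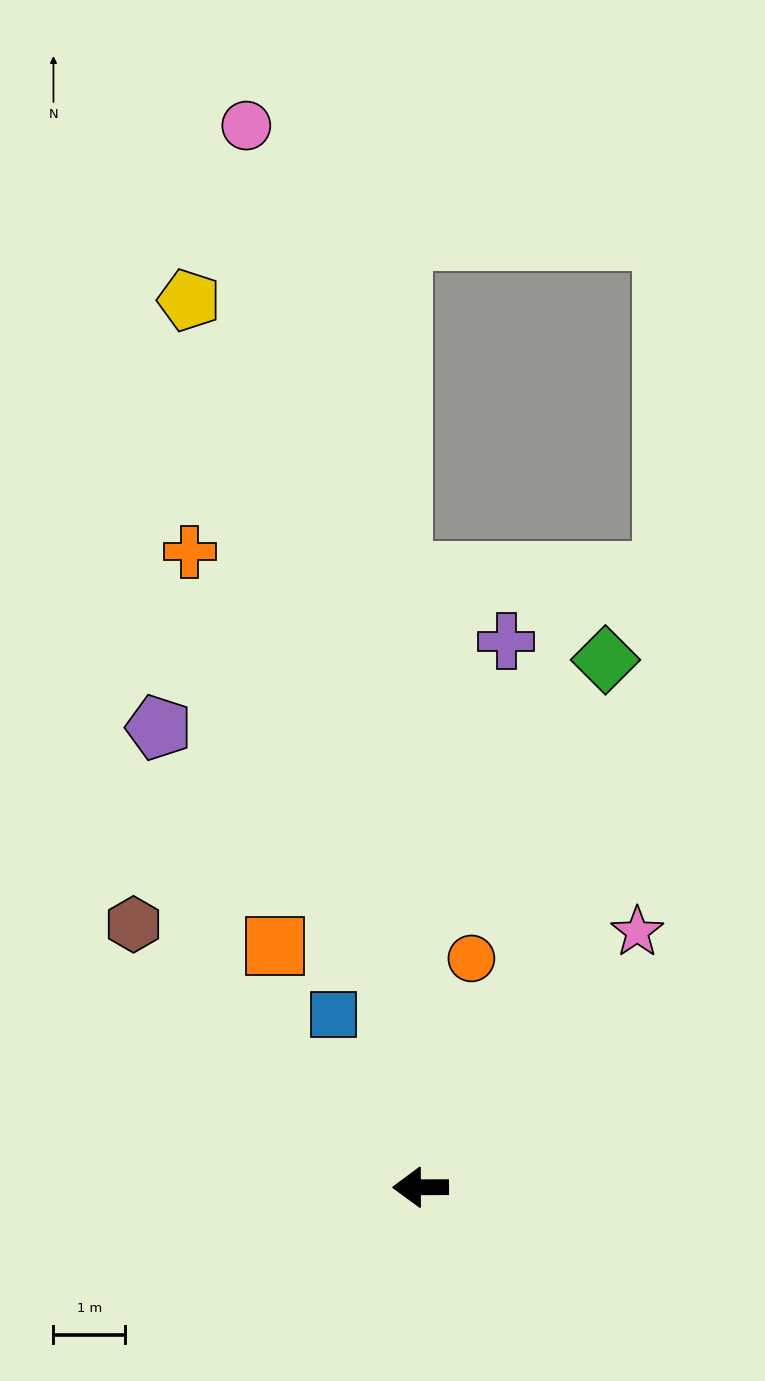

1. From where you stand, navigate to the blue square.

turn right 63°, forward 2.7 m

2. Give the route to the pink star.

turn right 131°, forward 4.7 m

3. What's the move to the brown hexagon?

turn right 43°, forward 5.4 m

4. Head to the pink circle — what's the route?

turn right 81°, forward 15.0 m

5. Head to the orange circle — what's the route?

turn right 103°, forward 3.3 m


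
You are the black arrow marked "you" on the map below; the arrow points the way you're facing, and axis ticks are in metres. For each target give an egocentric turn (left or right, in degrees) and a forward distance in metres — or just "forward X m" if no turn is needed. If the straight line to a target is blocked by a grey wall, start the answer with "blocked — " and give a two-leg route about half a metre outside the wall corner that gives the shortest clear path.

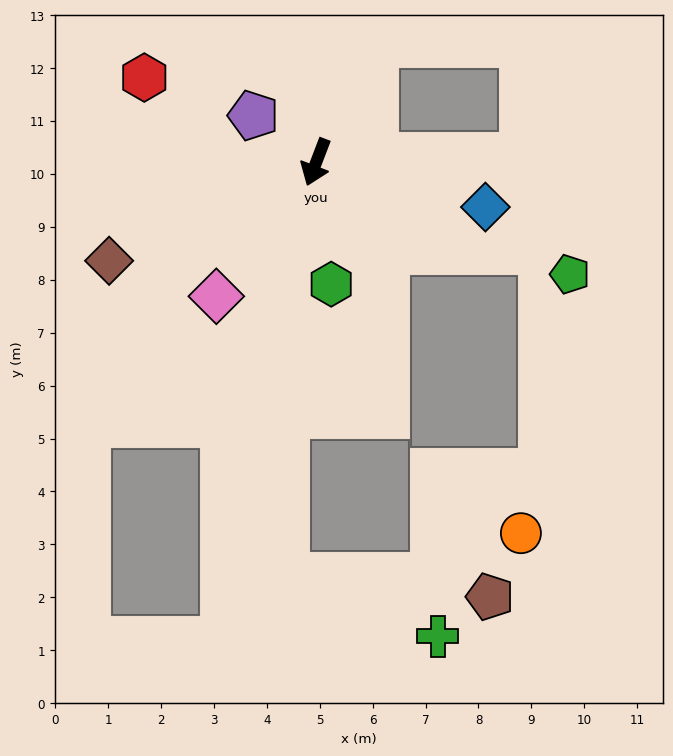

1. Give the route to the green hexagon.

turn left 28°, forward 2.3 m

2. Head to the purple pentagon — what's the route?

turn right 106°, forward 1.5 m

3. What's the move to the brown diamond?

turn right 44°, forward 4.3 m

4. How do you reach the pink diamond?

turn right 16°, forward 3.2 m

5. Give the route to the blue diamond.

turn left 96°, forward 3.3 m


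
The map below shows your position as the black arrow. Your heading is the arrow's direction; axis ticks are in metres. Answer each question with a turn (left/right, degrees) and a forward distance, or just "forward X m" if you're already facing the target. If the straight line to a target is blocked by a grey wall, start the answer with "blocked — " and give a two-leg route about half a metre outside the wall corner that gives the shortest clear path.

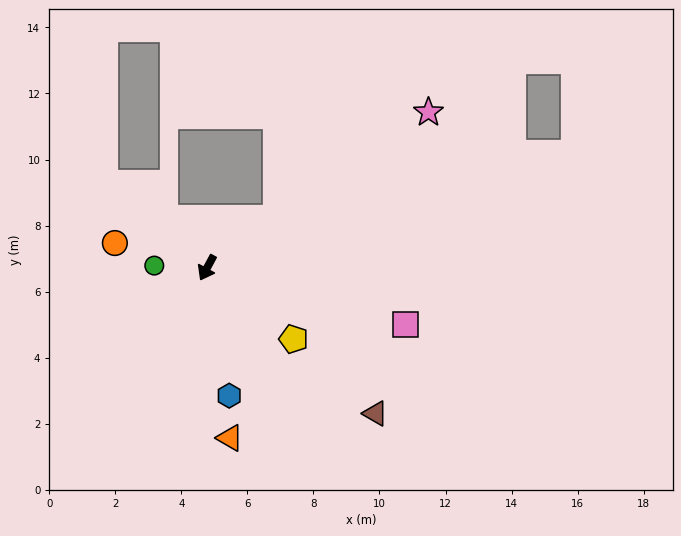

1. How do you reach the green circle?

turn right 64°, forward 1.6 m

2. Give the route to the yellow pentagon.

turn left 79°, forward 3.4 m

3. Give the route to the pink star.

turn left 153°, forward 8.2 m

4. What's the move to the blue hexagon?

turn left 38°, forward 3.9 m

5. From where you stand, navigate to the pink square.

turn left 102°, forward 6.2 m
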